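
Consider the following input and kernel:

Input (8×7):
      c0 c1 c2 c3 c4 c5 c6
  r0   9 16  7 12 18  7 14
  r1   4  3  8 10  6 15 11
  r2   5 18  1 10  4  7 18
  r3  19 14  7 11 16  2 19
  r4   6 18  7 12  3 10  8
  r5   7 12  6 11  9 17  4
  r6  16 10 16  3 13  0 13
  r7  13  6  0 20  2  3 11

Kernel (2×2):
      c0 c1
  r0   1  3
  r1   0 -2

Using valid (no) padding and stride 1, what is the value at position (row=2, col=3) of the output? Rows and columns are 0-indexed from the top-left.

The receptive field on the input at this output position is [10 4 / 11 16]. Elementwise product with the kernel and sum: 10·1 + 4·3 + 16·-2.

-10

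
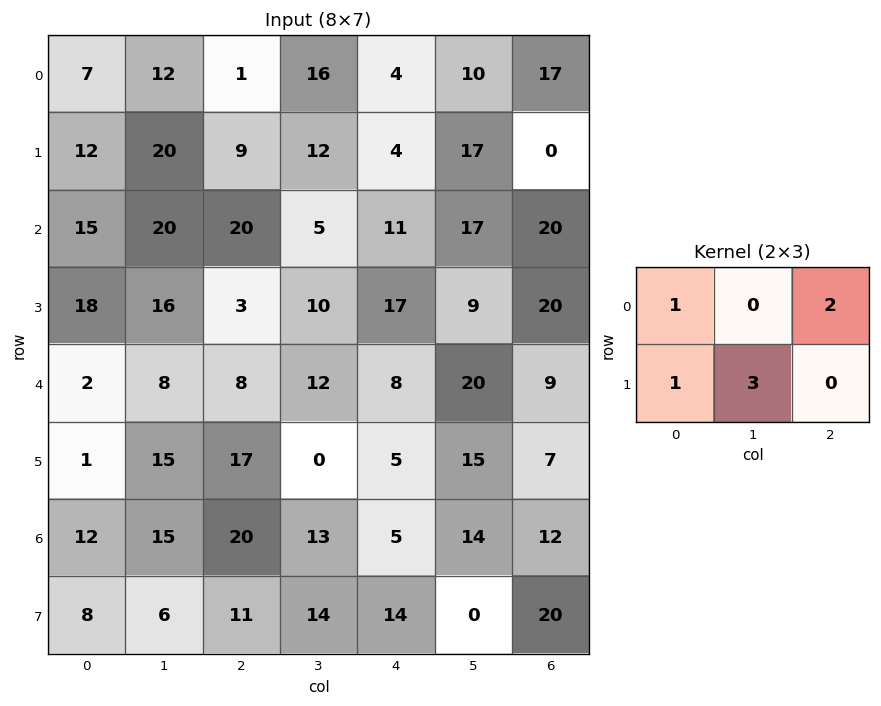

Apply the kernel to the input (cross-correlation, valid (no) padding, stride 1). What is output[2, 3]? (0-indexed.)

100

The receptive field on the input at this output position is [5 11 17 / 10 17 9]. Elementwise product with the kernel and sum: 5·1 + 17·2 + 10·1 + 17·3.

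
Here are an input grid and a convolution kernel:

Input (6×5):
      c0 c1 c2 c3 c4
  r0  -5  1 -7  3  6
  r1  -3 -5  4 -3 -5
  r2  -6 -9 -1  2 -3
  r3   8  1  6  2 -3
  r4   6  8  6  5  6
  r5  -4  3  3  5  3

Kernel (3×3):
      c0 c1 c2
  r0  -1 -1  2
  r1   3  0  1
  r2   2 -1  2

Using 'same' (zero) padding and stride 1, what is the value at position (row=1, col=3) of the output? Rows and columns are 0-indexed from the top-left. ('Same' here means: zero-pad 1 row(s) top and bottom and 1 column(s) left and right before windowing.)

The receptive field on the zero-padded input at this output position is [-7 3 6 / 4 -3 -5 / -1 2 -3]. Elementwise product with the kernel and sum: -7·-1 + 3·-1 + 6·2 + 4·3 + -5·1 + -1·2 + 2·-1 + -3·2.

13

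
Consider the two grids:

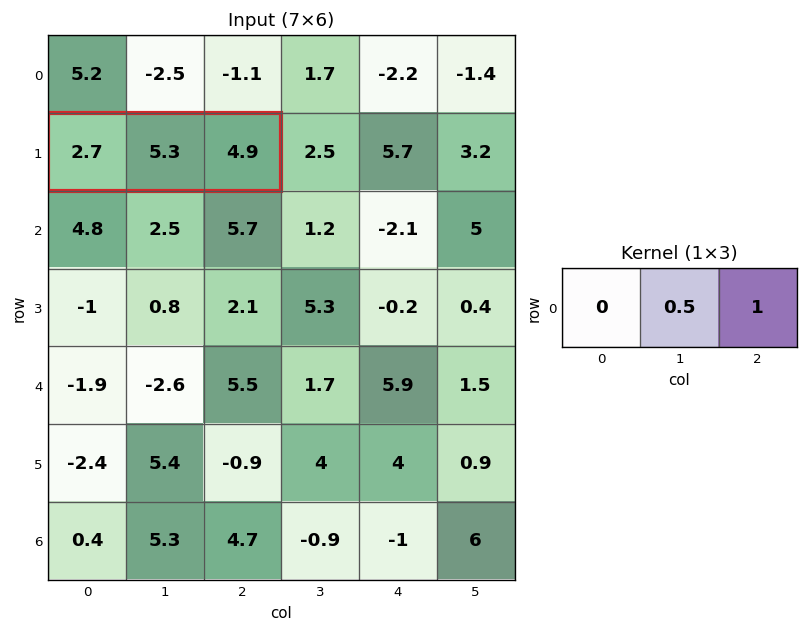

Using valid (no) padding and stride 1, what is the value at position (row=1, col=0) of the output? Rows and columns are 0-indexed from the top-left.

7.55

The receptive field on the input at this output position is [2.7 5.3 4.9]. Elementwise product with the kernel and sum: 5.3·0.5 + 4.9·1.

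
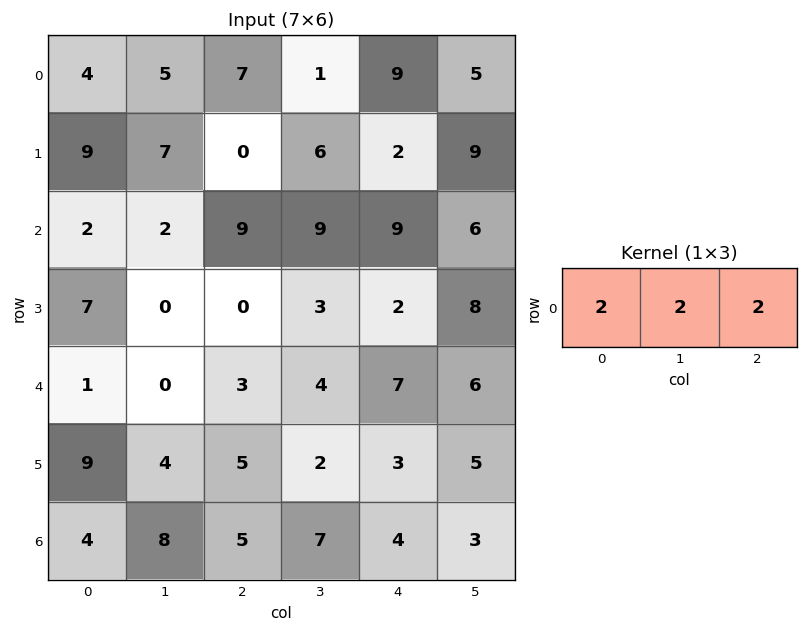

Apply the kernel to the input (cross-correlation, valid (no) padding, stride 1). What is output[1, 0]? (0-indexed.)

32

The receptive field on the input at this output position is [9 7 0]. Elementwise product with the kernel and sum: 9·2 + 7·2 + 0·2.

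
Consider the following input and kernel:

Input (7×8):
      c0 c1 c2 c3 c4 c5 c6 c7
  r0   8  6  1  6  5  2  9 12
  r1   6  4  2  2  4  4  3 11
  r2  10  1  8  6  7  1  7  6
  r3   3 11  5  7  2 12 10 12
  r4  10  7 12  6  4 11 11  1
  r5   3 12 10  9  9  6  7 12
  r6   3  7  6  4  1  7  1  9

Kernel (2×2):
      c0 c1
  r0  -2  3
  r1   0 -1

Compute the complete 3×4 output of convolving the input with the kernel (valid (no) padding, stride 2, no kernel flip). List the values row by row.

-2 14 -8 7
-28 -5 -23 -8
-11 -15 19 -31

Output[0,0]: The receptive field on the input at this output position is [8 6 / 6 4]. Elementwise product with the kernel and sum: 8·-2 + 6·3 + 4·-1.
Output[0,1]: The receptive field on the input at this output position is [1 6 / 2 2]. Elementwise product with the kernel and sum: 1·-2 + 6·3 + 2·-1.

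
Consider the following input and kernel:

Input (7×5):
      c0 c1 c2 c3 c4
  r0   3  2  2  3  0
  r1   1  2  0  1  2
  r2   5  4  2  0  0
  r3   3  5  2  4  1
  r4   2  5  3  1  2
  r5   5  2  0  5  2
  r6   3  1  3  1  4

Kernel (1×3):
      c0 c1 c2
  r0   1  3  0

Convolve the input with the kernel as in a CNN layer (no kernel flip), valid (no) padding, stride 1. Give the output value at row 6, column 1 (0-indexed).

The receptive field on the input at this output position is [1 3 1]. Elementwise product with the kernel and sum: 1·1 + 3·3.

10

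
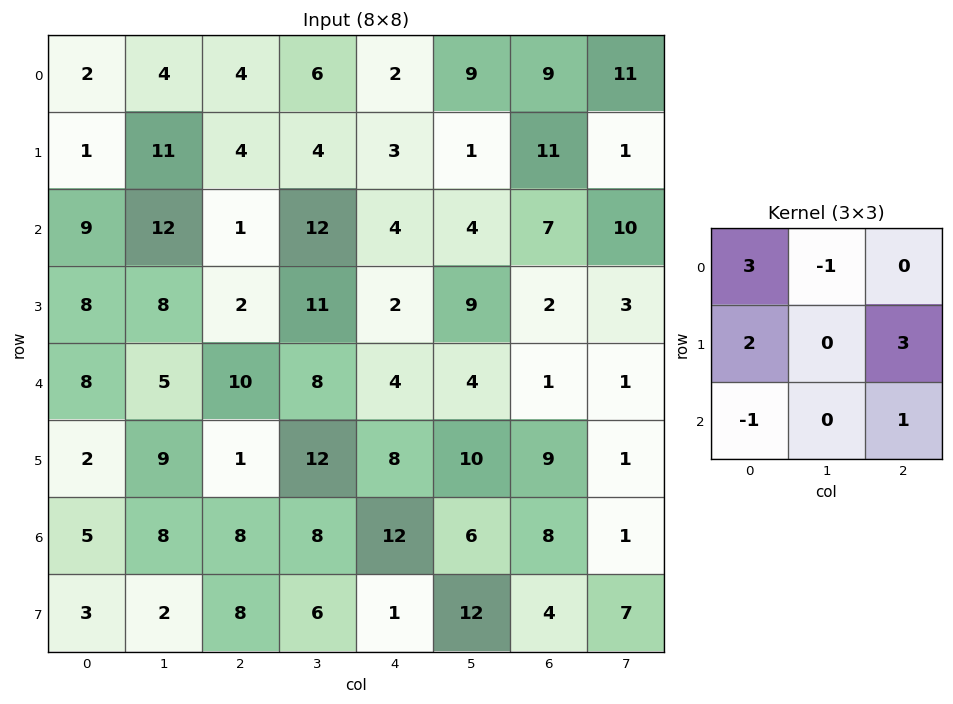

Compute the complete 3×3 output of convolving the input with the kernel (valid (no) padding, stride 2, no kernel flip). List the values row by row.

8 26 39
39 -5 15
29 52 47

Output[0,0]: The receptive field on the input at this output position is [2 4 4 / 1 11 4 / 9 12 1]. Elementwise product with the kernel and sum: 2·3 + 4·-1 + 1·2 + 4·3 + 9·-1 + 1·1.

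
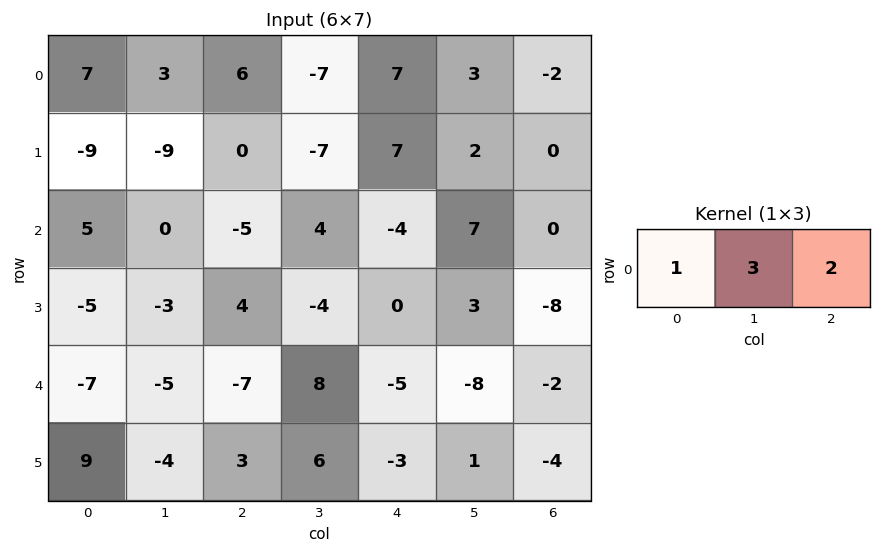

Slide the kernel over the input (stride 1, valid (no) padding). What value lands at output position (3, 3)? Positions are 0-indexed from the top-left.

The receptive field on the input at this output position is [-4 0 3]. Elementwise product with the kernel and sum: -4·1 + 0·3 + 3·2.

2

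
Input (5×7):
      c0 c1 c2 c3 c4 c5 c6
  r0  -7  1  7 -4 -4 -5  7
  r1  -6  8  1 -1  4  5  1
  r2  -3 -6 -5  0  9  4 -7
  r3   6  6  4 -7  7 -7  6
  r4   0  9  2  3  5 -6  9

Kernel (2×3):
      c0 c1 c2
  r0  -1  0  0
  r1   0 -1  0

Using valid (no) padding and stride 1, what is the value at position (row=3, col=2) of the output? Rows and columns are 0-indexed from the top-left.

The receptive field on the input at this output position is [4 -7 7 / 2 3 5]. Elementwise product with the kernel and sum: 4·-1 + 3·-1.

-7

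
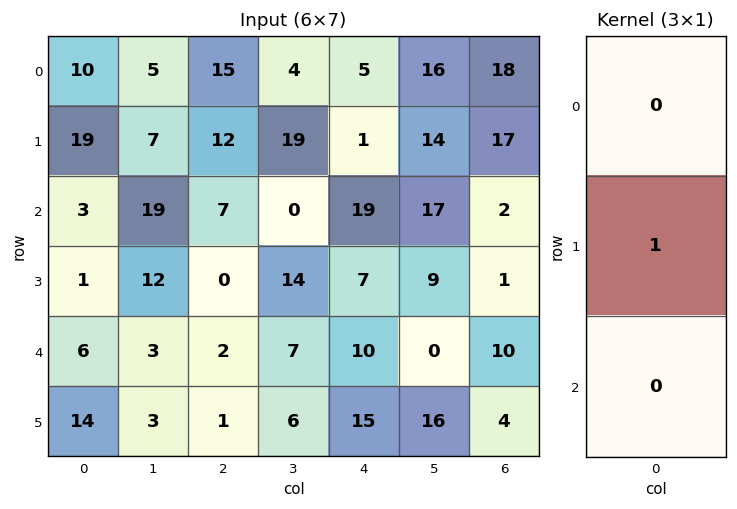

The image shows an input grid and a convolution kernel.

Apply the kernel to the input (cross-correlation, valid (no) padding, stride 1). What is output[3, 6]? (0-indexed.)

10

The receptive field on the input at this output position is [1 / 10 / 4]. Elementwise product with the kernel and sum: 10·1.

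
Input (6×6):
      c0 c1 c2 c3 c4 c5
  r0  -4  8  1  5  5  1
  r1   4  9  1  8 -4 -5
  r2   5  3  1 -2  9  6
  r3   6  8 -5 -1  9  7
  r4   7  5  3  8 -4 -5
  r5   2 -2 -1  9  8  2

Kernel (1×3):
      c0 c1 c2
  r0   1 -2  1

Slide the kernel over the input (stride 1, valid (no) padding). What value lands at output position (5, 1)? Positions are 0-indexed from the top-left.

The receptive field on the input at this output position is [-2 -1 9]. Elementwise product with the kernel and sum: -2·1 + -1·-2 + 9·1.

9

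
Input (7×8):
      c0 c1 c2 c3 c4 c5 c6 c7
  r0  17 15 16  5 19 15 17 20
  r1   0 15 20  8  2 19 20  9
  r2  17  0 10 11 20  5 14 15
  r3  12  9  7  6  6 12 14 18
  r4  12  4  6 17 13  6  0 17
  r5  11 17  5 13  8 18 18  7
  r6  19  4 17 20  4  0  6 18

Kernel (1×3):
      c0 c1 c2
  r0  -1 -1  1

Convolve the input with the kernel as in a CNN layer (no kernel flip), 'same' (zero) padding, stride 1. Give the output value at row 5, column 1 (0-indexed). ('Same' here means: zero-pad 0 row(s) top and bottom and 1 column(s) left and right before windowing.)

The receptive field on the zero-padded input at this output position is [11 17 5]. Elementwise product with the kernel and sum: 11·-1 + 17·-1 + 5·1.

-23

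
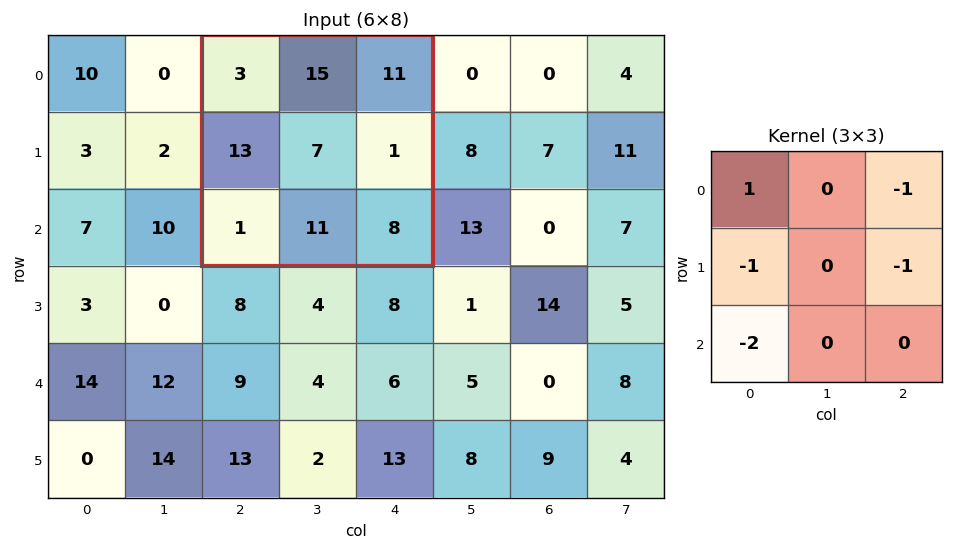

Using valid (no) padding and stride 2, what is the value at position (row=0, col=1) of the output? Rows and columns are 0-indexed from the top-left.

The receptive field on the input at this output position is [3 15 11 / 13 7 1 / 1 11 8]. Elementwise product with the kernel and sum: 3·1 + 11·-1 + 13·-1 + 1·-1 + 1·-2.

-24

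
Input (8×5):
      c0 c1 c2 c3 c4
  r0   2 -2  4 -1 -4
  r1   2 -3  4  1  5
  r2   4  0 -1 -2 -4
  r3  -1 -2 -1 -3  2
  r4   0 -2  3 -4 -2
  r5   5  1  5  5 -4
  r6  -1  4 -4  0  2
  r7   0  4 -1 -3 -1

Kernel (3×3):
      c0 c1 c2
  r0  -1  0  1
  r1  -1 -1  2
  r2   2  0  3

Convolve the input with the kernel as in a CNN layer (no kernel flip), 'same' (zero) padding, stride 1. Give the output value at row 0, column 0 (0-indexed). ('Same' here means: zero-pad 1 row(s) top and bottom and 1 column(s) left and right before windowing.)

-15

The receptive field on the zero-padded input at this output position is [0 0 0 / 0 2 -2 / 0 2 -3]. Elementwise product with the kernel and sum: 0·-1 + 0·1 + 0·-1 + 2·-1 + -2·2 + 0·2 + -3·3.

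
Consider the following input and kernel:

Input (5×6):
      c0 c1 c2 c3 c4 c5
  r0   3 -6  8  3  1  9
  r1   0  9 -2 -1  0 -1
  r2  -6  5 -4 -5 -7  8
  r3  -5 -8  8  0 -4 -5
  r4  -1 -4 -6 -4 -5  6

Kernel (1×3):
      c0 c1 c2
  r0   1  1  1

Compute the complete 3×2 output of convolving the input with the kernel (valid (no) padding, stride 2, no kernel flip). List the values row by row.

5 12
-5 -16
-11 -15

Output[0,0]: The receptive field on the input at this output position is [3 -6 8]. Elementwise product with the kernel and sum: 3·1 + -6·1 + 8·1.
Output[0,1]: The receptive field on the input at this output position is [8 3 1]. Elementwise product with the kernel and sum: 8·1 + 3·1 + 1·1.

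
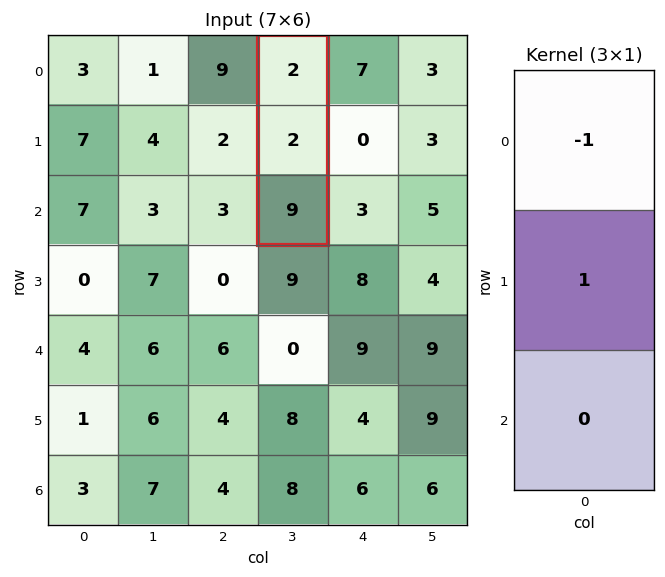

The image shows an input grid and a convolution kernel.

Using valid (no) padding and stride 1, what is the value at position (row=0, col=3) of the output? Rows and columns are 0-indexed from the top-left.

0

The receptive field on the input at this output position is [2 / 2 / 9]. Elementwise product with the kernel and sum: 2·-1 + 2·1.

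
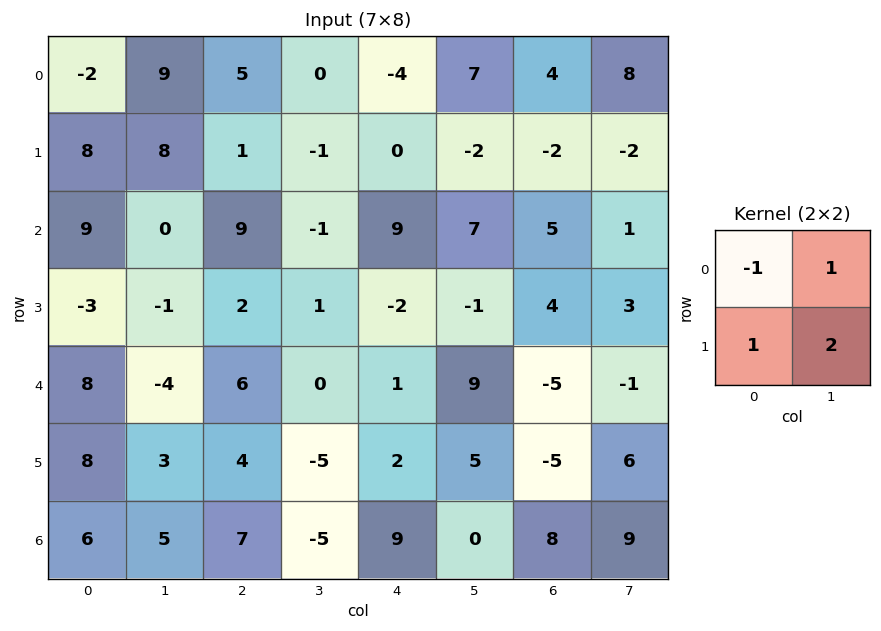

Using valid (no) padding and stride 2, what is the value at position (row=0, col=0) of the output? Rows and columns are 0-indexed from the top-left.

The receptive field on the input at this output position is [-2 9 / 8 8]. Elementwise product with the kernel and sum: -2·-1 + 9·1 + 8·1 + 8·2.

35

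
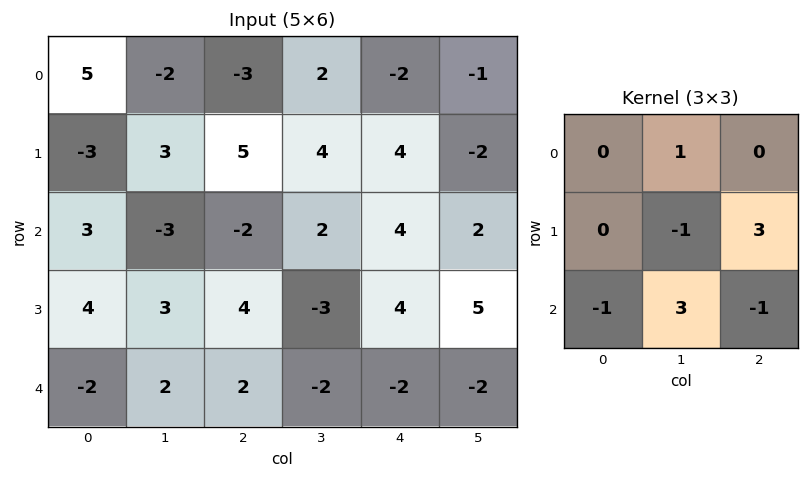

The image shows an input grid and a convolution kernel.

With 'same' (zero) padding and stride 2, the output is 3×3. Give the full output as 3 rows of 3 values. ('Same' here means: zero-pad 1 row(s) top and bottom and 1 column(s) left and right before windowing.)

Output[0,0]: The receptive field on the zero-padded input at this output position is [0 0 0 / 0 5 -2 / 0 -3 3]. Elementwise product with the kernel and sum: 0·1 + 5·-1 + -2·3 + 0·-1 + -3·3 + 3·-1.

-23 17 9
-6 25 16
12 -4 0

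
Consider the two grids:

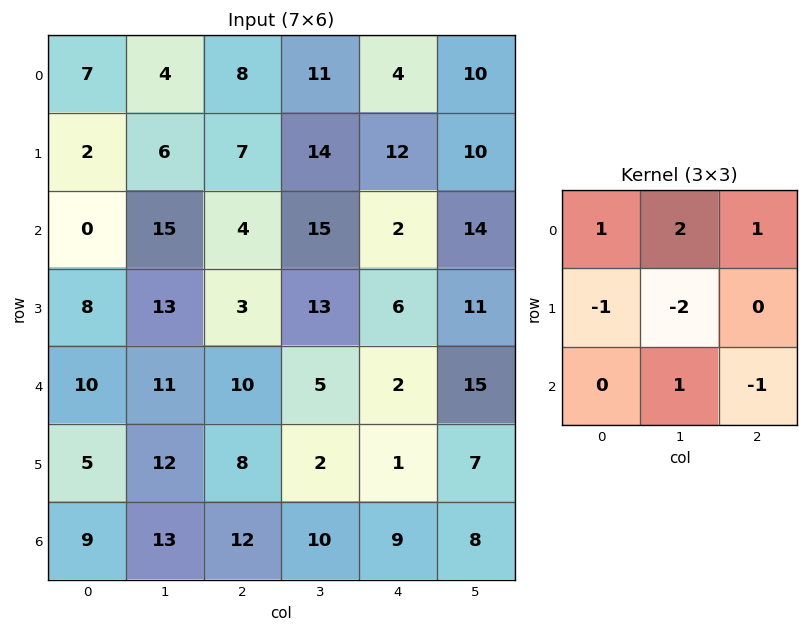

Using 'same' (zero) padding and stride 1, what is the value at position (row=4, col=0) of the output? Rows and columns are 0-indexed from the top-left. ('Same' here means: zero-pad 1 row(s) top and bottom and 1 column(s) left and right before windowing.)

The receptive field on the zero-padded input at this output position is [0 8 13 / 0 10 11 / 0 5 12]. Elementwise product with the kernel and sum: 0·1 + 8·2 + 13·1 + 0·-1 + 10·-2 + 5·1 + 12·-1.

2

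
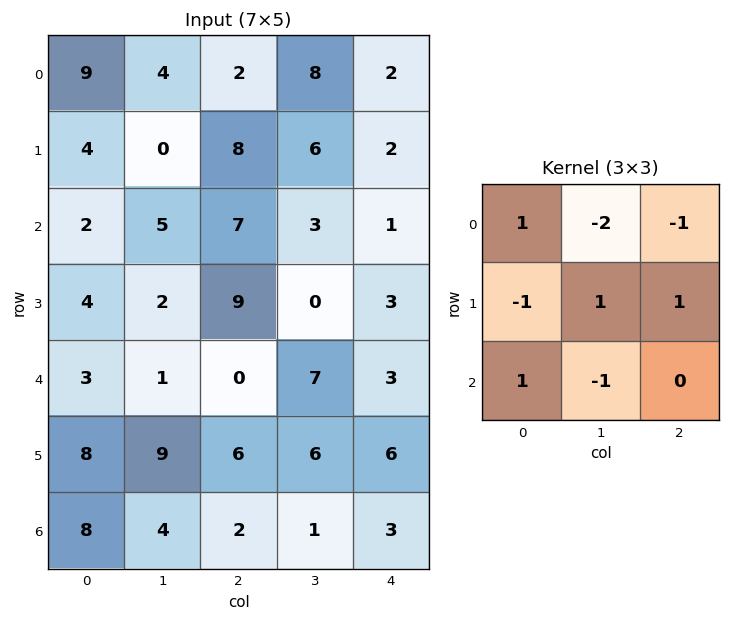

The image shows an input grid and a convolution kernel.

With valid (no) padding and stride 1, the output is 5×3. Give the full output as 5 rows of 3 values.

Output[0,0]: The receptive field on the input at this output position is [9 4 2 / 4 0 8 / 2 5 7]. Elementwise product with the kernel and sum: 9·1 + 4·-2 + 2·-1 + 4·-1 + 0·1 + 8·1 + 2·1 + 5·-1.
Output[0,1]: The receptive field on the input at this output position is [4 2 8 / 0 8 6 / 5 7 3]. Elementwise product with the kernel and sum: 4·1 + 2·-2 + 8·-1 + 0·-1 + 8·1 + 6·1 + 5·1 + 7·-1.

0 4 -12
8 -24 0
-6 -4 -13
-12 -7 16
12 -1 -10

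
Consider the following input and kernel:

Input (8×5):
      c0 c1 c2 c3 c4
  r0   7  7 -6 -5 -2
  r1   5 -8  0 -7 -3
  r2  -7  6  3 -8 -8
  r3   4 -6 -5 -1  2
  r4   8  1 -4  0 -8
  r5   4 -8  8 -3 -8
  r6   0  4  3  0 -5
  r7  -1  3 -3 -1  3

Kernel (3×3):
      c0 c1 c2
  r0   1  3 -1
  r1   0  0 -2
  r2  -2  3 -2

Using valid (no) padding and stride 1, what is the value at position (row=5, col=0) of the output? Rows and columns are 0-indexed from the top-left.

The receptive field on the input at this output position is [4 -8 8 / 0 4 3 / -1 3 -3]. Elementwise product with the kernel and sum: 4·1 + -8·3 + 8·-1 + 3·-2 + -1·-2 + 3·3 + -3·-2.

-17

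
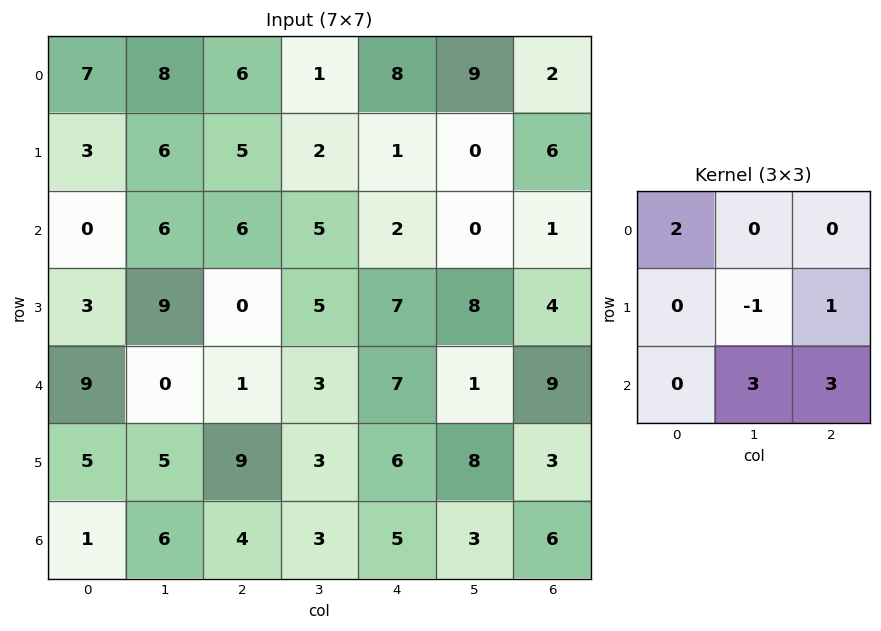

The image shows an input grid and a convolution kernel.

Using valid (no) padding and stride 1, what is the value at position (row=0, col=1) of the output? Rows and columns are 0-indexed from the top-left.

46

The receptive field on the input at this output position is [8 6 1 / 6 5 2 / 6 6 5]. Elementwise product with the kernel and sum: 8·2 + 5·-1 + 2·1 + 6·3 + 5·3.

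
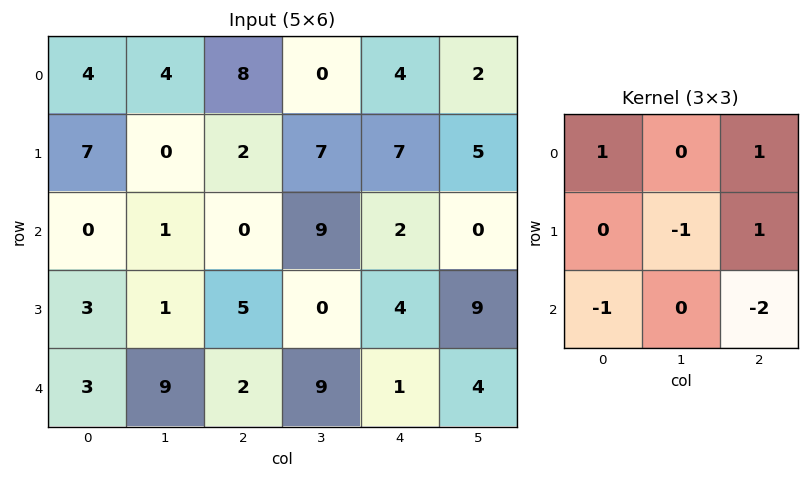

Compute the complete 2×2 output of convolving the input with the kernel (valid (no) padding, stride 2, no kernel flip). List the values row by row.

14 8
-3 2

Output[0,0]: The receptive field on the input at this output position is [4 4 8 / 7 0 2 / 0 1 0]. Elementwise product with the kernel and sum: 4·1 + 8·1 + 0·-1 + 2·1 + 0·-1 + 0·-2.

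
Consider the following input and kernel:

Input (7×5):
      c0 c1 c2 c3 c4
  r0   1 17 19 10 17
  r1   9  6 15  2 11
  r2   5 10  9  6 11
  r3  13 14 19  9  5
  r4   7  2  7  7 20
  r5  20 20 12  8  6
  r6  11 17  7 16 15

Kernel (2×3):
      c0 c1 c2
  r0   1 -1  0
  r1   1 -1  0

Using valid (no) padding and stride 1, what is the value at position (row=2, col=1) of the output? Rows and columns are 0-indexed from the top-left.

The receptive field on the input at this output position is [10 9 6 / 14 19 9]. Elementwise product with the kernel and sum: 10·1 + 9·-1 + 14·1 + 19·-1.

-4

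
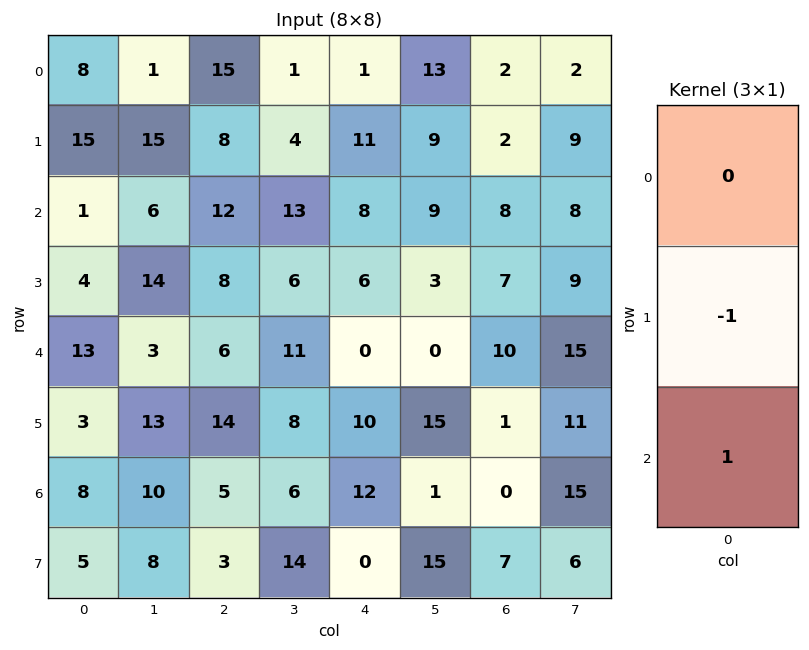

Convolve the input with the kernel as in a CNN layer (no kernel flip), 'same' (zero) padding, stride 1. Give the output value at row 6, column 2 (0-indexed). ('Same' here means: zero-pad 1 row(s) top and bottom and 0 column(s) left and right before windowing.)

The receptive field on the zero-padded input at this output position is [14 / 5 / 3]. Elementwise product with the kernel and sum: 5·-1 + 3·1.

-2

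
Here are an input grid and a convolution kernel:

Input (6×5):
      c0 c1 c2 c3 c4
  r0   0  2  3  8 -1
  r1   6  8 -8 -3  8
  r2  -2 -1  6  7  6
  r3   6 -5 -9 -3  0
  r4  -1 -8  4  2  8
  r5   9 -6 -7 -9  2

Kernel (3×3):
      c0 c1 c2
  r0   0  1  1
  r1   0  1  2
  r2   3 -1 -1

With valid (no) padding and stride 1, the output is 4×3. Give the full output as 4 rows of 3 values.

-14 -19 25
43 6 0
-17 -32 12
26 -6 1

Output[0,0]: The receptive field on the input at this output position is [0 2 3 / 6 8 -8 / -2 -1 6]. Elementwise product with the kernel and sum: 2·1 + 3·1 + 8·1 + -8·2 + -2·3 + -1·-1 + 6·-1.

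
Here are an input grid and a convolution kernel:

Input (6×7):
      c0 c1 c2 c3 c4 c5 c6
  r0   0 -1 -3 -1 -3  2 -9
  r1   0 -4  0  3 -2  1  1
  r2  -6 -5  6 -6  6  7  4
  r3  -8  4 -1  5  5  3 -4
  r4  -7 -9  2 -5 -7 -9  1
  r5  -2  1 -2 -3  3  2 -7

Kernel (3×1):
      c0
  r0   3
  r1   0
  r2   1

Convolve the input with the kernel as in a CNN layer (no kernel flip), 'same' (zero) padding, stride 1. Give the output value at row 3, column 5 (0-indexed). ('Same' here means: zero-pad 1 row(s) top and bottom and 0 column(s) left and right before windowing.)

12

The receptive field on the zero-padded input at this output position is [7 / 3 / -9]. Elementwise product with the kernel and sum: 7·3 + -9·1.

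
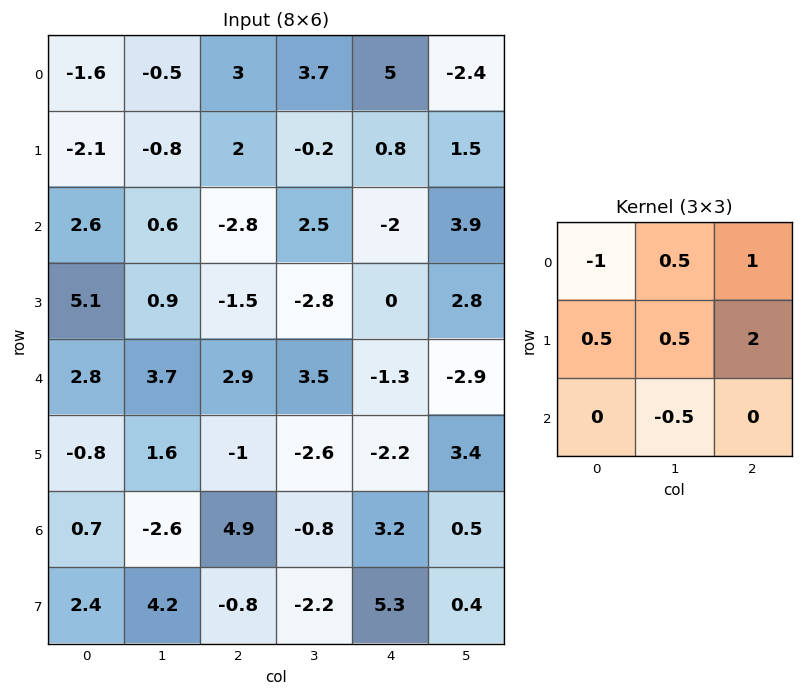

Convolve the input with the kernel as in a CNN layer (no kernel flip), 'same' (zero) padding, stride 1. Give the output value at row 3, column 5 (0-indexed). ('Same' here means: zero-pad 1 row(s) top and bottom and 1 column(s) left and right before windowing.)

6.8

The receptive field on the zero-padded input at this output position is [-2 3.9 0 / 0 2.8 0 / -1.3 -2.9 0]. Elementwise product with the kernel and sum: -2·-1 + 3.9·0.5 + 0·1 + 0·0.5 + 2.8·0.5 + 0·2 + -2.9·-0.5.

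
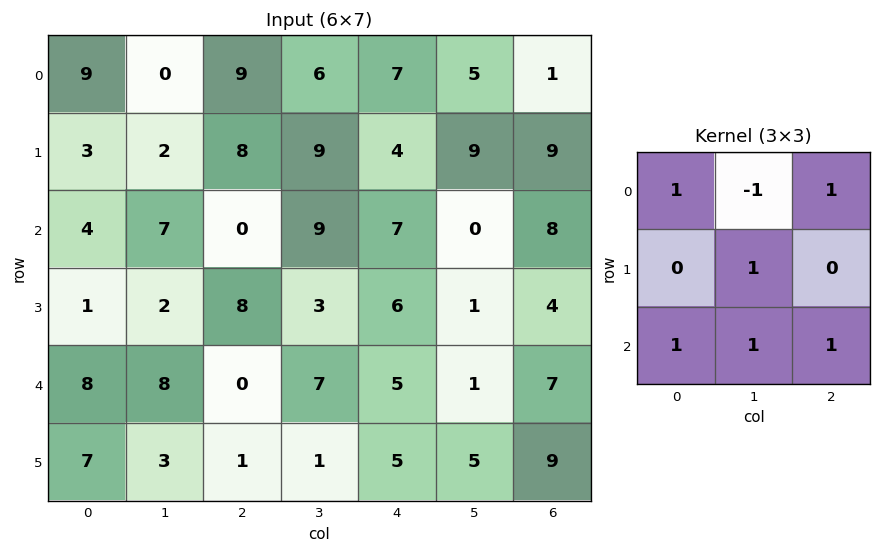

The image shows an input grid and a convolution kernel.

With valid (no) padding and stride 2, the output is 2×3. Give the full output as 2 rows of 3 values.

Output[0,0]: The receptive field on the input at this output position is [9 0 9 / 3 2 8 / 4 7 0]. Elementwise product with the kernel and sum: 9·1 + 0·-1 + 9·1 + 2·1 + 4·1 + 7·1 + 0·1.
Output[0,1]: The receptive field on the input at this output position is [9 6 7 / 8 9 4 / 0 9 7]. Elementwise product with the kernel and sum: 9·1 + 6·-1 + 7·1 + 9·1 + 0·1 + 9·1 + 7·1.

31 35 27
15 13 29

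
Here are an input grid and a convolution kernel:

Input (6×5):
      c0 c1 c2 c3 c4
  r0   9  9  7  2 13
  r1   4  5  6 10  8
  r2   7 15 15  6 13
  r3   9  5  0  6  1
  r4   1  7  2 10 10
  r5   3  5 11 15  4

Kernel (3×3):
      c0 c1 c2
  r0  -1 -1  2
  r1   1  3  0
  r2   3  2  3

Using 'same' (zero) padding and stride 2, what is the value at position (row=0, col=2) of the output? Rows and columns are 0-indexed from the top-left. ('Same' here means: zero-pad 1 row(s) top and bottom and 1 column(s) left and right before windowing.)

87

The receptive field on the zero-padded input at this output position is [0 0 0 / 2 13 0 / 10 8 0]. Elementwise product with the kernel and sum: 0·-1 + 0·-1 + 0·2 + 2·1 + 13·3 + 10·3 + 8·2 + 0·3.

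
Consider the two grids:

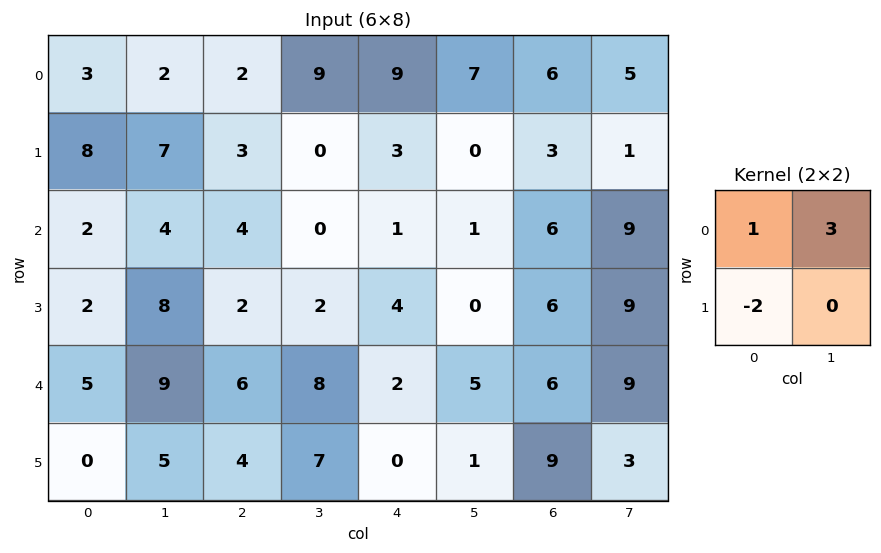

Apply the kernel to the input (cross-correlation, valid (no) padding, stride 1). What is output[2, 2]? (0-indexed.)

The receptive field on the input at this output position is [4 0 / 2 2]. Elementwise product with the kernel and sum: 4·1 + 0·3 + 2·-2.

0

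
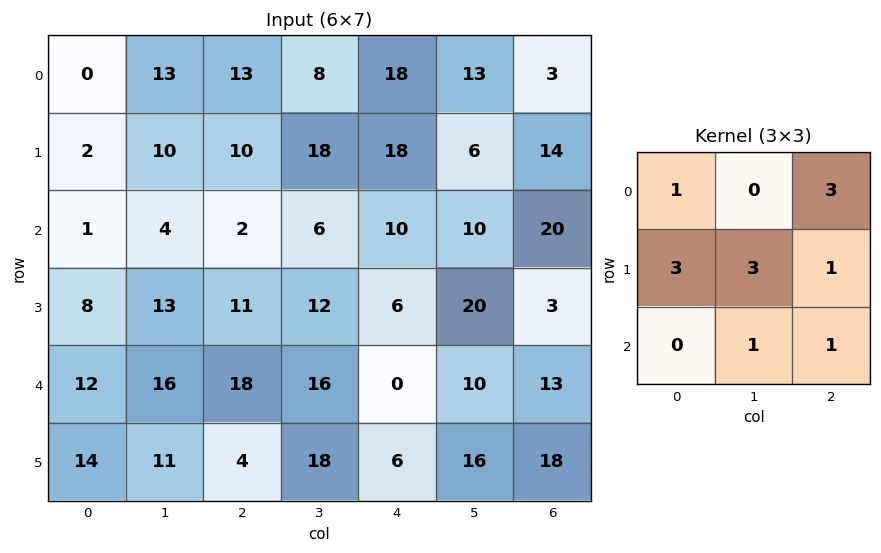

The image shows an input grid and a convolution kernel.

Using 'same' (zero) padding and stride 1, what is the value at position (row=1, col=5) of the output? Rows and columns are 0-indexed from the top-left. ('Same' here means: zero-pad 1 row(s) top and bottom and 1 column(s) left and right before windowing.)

143

The receptive field on the zero-padded input at this output position is [18 13 3 / 18 6 14 / 10 10 20]. Elementwise product with the kernel and sum: 18·1 + 3·3 + 18·3 + 6·3 + 14·1 + 10·1 + 20·1.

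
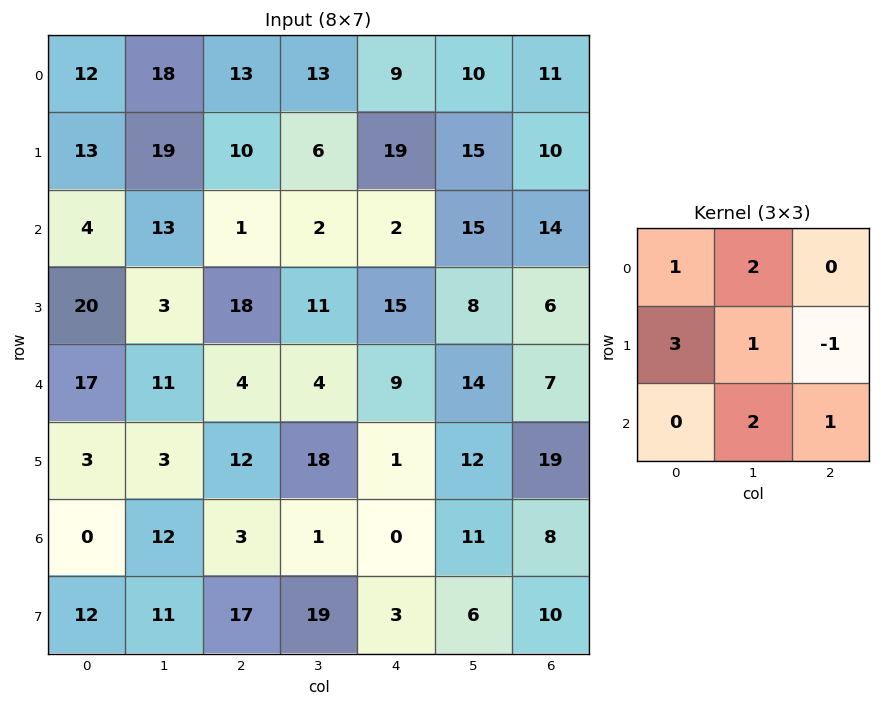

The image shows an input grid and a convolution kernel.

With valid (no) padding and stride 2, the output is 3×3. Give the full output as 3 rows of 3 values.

123 62 135
101 72 114
66 67 63

Output[0,0]: The receptive field on the input at this output position is [12 18 13 / 13 19 10 / 4 13 1]. Elementwise product with the kernel and sum: 12·1 + 18·2 + 13·3 + 19·1 + 10·-1 + 13·2 + 1·1.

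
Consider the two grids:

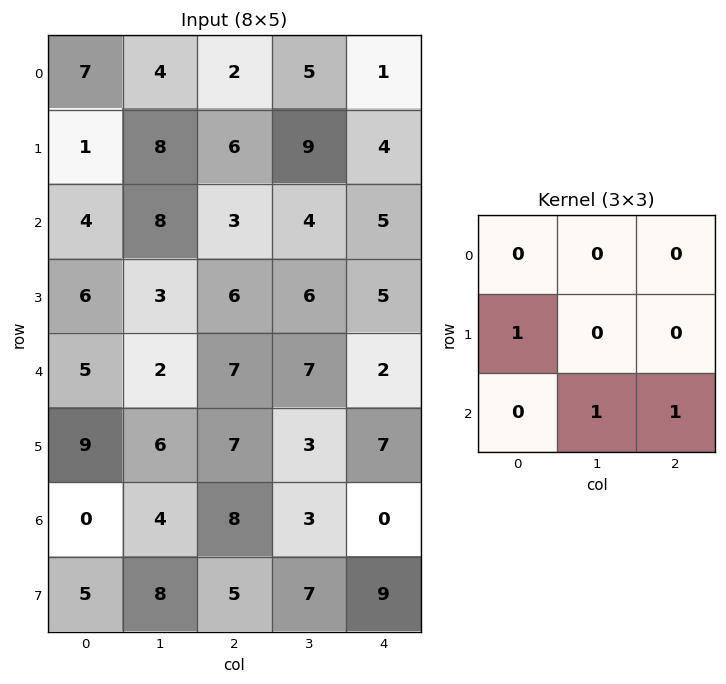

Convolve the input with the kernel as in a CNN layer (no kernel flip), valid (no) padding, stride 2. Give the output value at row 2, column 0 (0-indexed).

The receptive field on the input at this output position is [5 2 7 / 9 6 7 / 0 4 8]. Elementwise product with the kernel and sum: 9·1 + 4·1 + 8·1.

21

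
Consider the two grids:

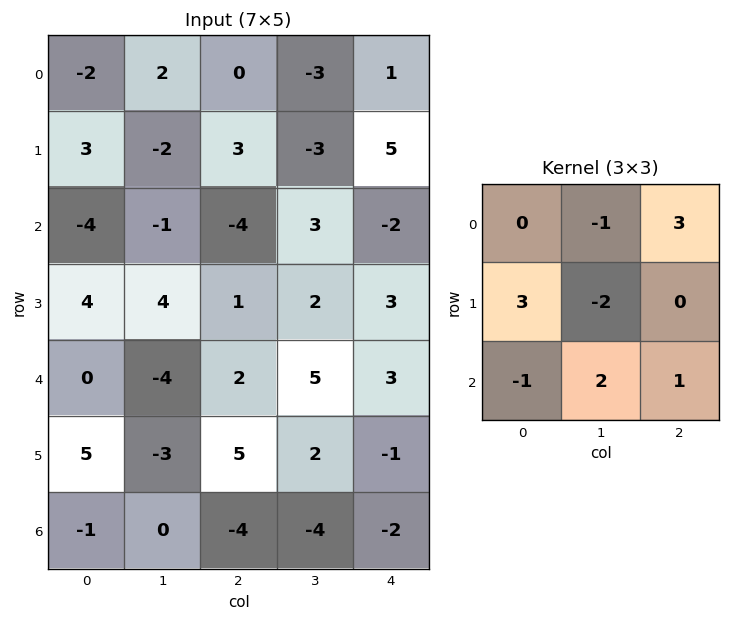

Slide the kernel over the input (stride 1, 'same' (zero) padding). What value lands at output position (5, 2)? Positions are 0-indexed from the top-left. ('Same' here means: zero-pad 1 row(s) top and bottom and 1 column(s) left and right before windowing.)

The receptive field on the zero-padded input at this output position is [-4 2 5 / -3 5 2 / 0 -4 -4]. Elementwise product with the kernel and sum: 2·-1 + 5·3 + -3·3 + 5·-2 + 0·-1 + -4·2 + -4·1.

-18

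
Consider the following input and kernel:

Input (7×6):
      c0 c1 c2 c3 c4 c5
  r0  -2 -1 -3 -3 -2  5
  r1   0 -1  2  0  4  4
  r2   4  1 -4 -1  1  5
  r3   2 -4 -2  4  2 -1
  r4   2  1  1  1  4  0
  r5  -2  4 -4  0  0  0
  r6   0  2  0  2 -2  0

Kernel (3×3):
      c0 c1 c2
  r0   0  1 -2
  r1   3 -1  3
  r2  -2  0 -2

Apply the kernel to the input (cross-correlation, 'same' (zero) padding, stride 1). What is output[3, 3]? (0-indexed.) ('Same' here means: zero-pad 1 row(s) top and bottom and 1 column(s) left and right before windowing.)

The receptive field on the zero-padded input at this output position is [-4 -1 1 / -2 4 2 / 1 1 4]. Elementwise product with the kernel and sum: -1·1 + 1·-2 + -2·3 + 4·-1 + 2·3 + 1·-2 + 4·-2.

-17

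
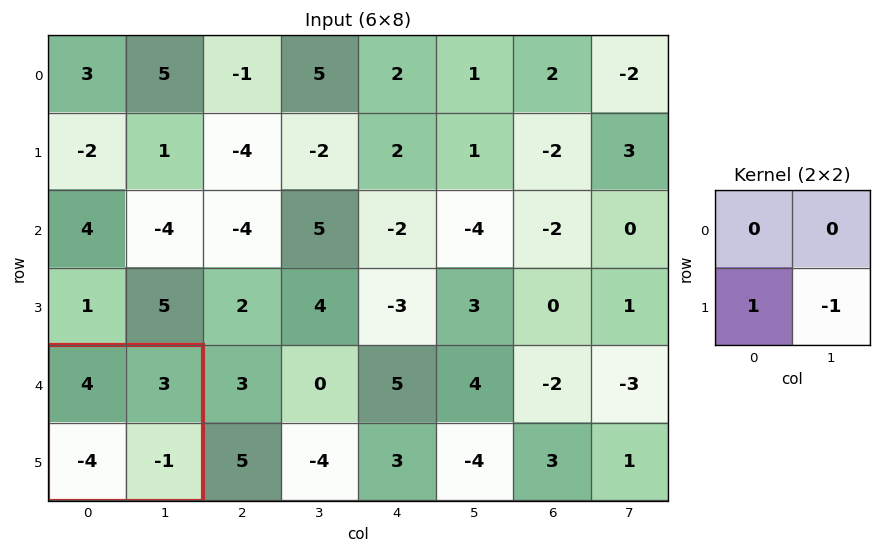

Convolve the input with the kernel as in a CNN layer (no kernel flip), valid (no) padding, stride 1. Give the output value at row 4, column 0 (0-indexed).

-3

The receptive field on the input at this output position is [4 3 / -4 -1]. Elementwise product with the kernel and sum: -4·1 + -1·-1.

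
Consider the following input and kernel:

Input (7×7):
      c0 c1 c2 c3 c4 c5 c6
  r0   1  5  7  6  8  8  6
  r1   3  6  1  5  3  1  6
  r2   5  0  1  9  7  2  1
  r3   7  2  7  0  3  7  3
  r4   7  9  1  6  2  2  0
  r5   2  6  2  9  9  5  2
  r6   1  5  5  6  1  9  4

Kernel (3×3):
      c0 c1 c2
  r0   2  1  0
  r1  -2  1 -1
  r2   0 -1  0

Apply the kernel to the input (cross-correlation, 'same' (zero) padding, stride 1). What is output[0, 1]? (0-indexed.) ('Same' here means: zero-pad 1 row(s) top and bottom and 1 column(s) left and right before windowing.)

The receptive field on the zero-padded input at this output position is [0 0 0 / 1 5 7 / 3 6 1]. Elementwise product with the kernel and sum: 0·2 + 0·1 + 1·-2 + 5·1 + 7·-1 + 6·-1.

-10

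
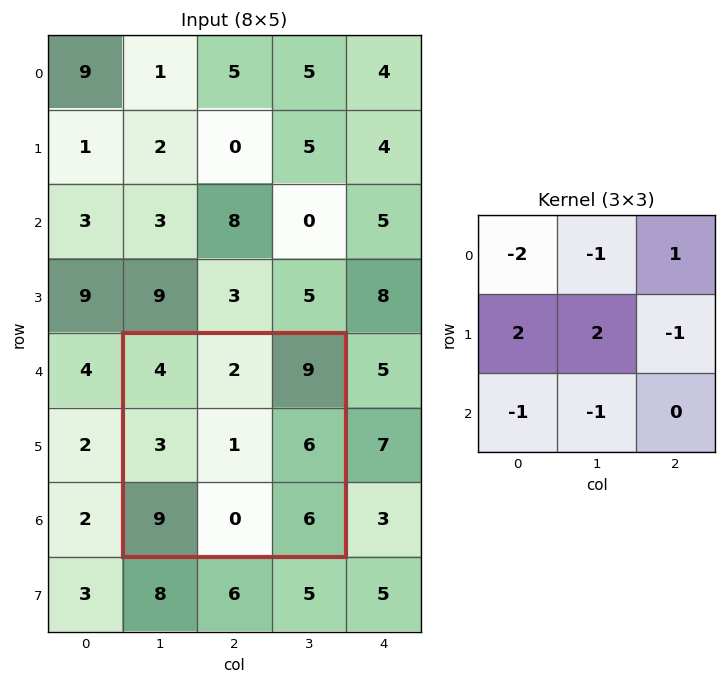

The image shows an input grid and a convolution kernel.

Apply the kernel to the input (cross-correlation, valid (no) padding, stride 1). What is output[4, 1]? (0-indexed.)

The receptive field on the input at this output position is [4 2 9 / 3 1 6 / 9 0 6]. Elementwise product with the kernel and sum: 4·-2 + 2·-1 + 9·1 + 3·2 + 1·2 + 6·-1 + 9·-1 + 0·-1.

-8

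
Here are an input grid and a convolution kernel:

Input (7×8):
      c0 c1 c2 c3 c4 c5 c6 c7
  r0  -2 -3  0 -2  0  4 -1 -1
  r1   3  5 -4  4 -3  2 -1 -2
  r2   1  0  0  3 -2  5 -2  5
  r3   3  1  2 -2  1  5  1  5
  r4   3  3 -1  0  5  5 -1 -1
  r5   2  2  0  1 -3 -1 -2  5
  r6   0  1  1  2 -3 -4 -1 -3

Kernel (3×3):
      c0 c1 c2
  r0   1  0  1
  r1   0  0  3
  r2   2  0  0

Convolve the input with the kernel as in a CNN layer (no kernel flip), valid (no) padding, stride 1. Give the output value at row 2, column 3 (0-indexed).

23

The receptive field on the input at this output position is [3 -2 5 / -2 1 5 / 0 5 5]. Elementwise product with the kernel and sum: 3·1 + 5·1 + 5·3 + 0·2.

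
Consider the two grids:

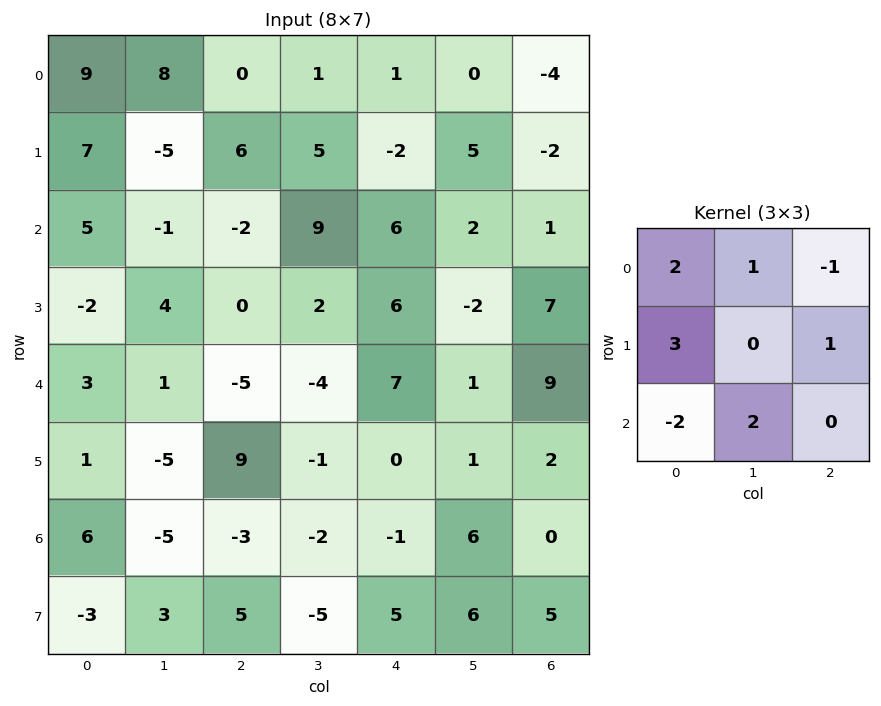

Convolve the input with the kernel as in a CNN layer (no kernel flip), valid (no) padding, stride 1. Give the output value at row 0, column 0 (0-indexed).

The receptive field on the input at this output position is [9 8 0 / 7 -5 6 / 5 -1 -2]. Elementwise product with the kernel and sum: 9·2 + 8·1 + 0·-1 + 7·3 + 6·1 + 5·-2 + -1·2.

41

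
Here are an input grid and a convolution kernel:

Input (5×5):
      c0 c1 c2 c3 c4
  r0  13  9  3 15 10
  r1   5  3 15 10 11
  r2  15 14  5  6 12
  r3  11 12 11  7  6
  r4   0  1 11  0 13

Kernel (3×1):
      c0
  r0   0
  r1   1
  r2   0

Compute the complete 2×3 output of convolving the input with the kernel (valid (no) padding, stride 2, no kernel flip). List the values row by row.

Output[0,0]: The receptive field on the input at this output position is [13 / 5 / 15]. Elementwise product with the kernel and sum: 5·1.

5 15 11
11 11 6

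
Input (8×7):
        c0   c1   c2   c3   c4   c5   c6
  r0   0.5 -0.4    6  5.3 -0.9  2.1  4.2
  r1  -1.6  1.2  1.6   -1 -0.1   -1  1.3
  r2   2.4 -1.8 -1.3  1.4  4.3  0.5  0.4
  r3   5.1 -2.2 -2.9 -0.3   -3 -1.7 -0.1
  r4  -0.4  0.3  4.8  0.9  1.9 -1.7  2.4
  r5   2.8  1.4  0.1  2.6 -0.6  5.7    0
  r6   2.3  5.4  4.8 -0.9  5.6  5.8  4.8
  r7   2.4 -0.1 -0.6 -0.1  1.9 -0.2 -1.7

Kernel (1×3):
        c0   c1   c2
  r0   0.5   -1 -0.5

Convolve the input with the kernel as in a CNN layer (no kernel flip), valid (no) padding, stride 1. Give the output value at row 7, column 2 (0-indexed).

The receptive field on the input at this output position is [-0.6 -0.1 1.9]. Elementwise product with the kernel and sum: -0.6·0.5 + -0.1·-1 + 1.9·-0.5.

-1.15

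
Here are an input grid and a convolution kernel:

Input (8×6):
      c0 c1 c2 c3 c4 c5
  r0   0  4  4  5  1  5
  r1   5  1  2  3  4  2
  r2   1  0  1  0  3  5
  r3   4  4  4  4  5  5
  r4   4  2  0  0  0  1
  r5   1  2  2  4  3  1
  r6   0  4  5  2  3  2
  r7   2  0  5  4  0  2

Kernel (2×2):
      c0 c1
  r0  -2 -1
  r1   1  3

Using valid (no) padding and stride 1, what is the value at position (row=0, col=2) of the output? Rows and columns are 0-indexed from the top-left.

The receptive field on the input at this output position is [4 5 / 2 3]. Elementwise product with the kernel and sum: 4·-2 + 5·-1 + 2·1 + 3·3.

-2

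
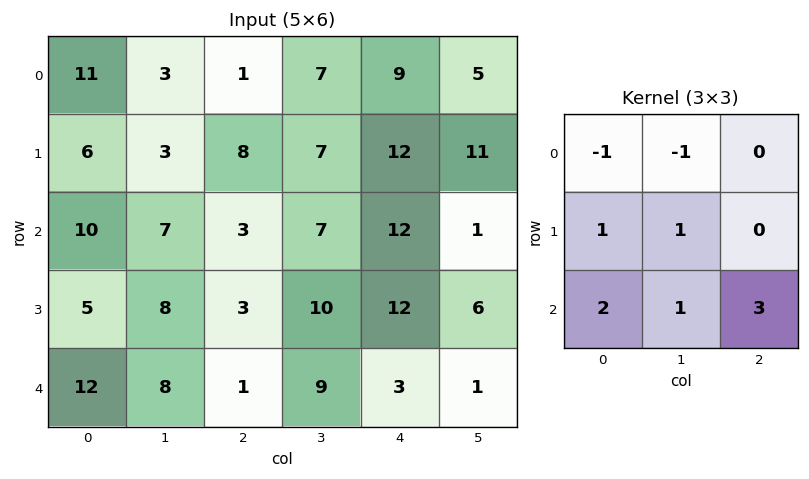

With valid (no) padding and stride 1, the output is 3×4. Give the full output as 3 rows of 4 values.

31 45 56 32
35 48 47 50
31 45 23 27

Output[0,0]: The receptive field on the input at this output position is [11 3 1 / 6 3 8 / 10 7 3]. Elementwise product with the kernel and sum: 11·-1 + 3·-1 + 6·1 + 3·1 + 10·2 + 7·1 + 3·3.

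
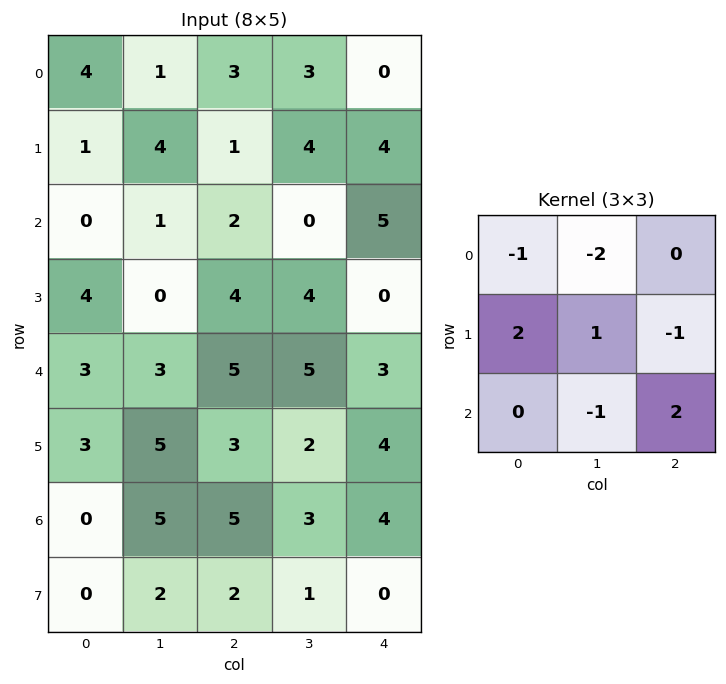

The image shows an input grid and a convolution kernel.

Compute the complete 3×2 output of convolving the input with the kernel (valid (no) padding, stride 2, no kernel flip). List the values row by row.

Output[0,0]: The receptive field on the input at this output position is [4 1 3 / 1 4 1 / 0 1 2]. Elementwise product with the kernel and sum: 4·-1 + 1·-2 + 1·2 + 4·1 + 1·-1 + 1·-1 + 2·2.
Output[0,1]: The receptive field on the input at this output position is [3 3 0 / 1 4 4 / 2 0 5]. Elementwise product with the kernel and sum: 3·-1 + 3·-2 + 1·2 + 4·1 + 4·-1 + 0·-1 + 5·2.

2 3
9 11
4 -6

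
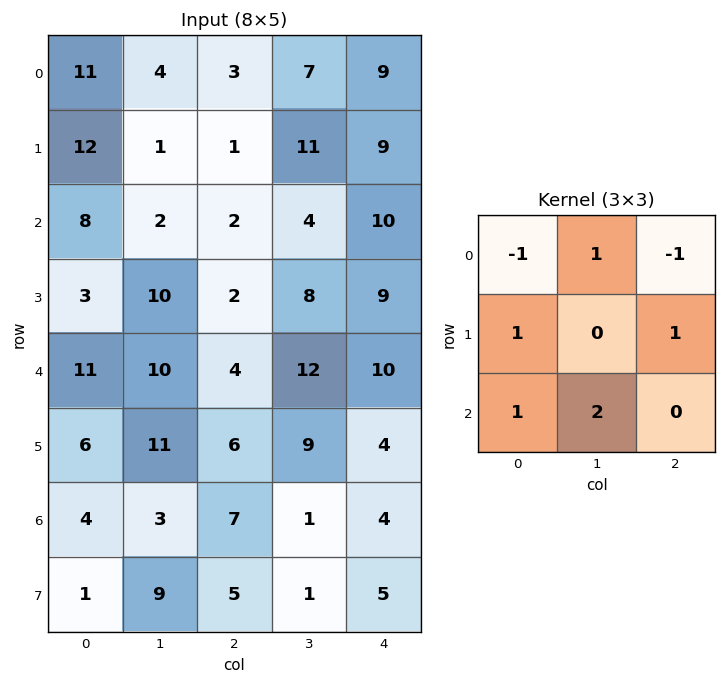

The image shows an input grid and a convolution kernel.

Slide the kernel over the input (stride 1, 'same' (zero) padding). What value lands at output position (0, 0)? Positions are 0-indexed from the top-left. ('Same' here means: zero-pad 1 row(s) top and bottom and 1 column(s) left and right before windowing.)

The receptive field on the zero-padded input at this output position is [0 0 0 / 0 11 4 / 0 12 1]. Elementwise product with the kernel and sum: 0·-1 + 0·1 + 0·-1 + 0·1 + 4·1 + 0·1 + 12·2.

28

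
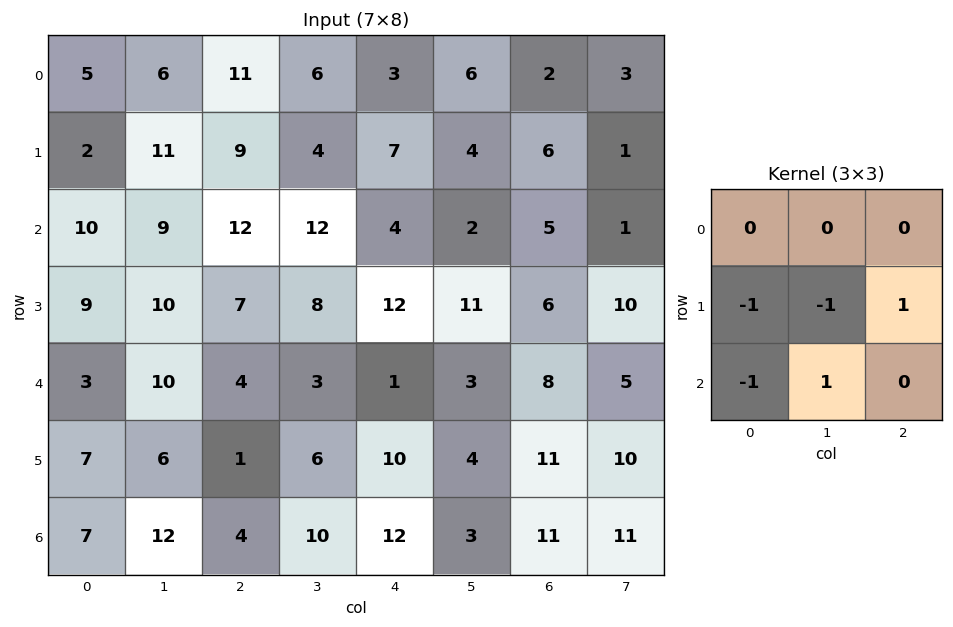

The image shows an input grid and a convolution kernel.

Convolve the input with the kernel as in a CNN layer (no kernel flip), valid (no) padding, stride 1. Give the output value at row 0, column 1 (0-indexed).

The receptive field on the input at this output position is [6 11 6 / 11 9 4 / 9 12 12]. Elementwise product with the kernel and sum: 11·-1 + 9·-1 + 4·1 + 9·-1 + 12·1.

-13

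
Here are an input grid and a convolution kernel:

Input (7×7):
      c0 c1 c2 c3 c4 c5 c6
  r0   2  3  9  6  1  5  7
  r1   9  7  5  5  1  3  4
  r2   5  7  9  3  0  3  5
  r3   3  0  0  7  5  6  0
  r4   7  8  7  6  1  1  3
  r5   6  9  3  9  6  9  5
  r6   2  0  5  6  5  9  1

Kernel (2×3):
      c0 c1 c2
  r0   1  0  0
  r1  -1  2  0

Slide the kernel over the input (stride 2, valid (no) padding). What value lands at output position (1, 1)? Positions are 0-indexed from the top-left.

The receptive field on the input at this output position is [9 3 0 / 0 7 5]. Elementwise product with the kernel and sum: 9·1 + 0·-1 + 7·2.

23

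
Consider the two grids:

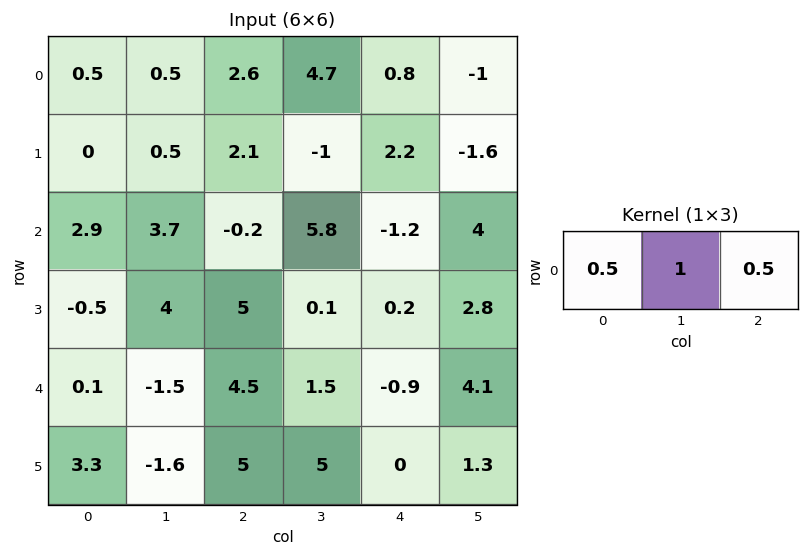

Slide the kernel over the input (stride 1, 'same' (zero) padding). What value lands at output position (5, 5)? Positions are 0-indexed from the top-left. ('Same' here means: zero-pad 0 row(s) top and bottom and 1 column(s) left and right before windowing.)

The receptive field on the zero-padded input at this output position is [0 1.3 0]. Elementwise product with the kernel and sum: 0·0.5 + 1.3·1 + 0·0.5.

1.3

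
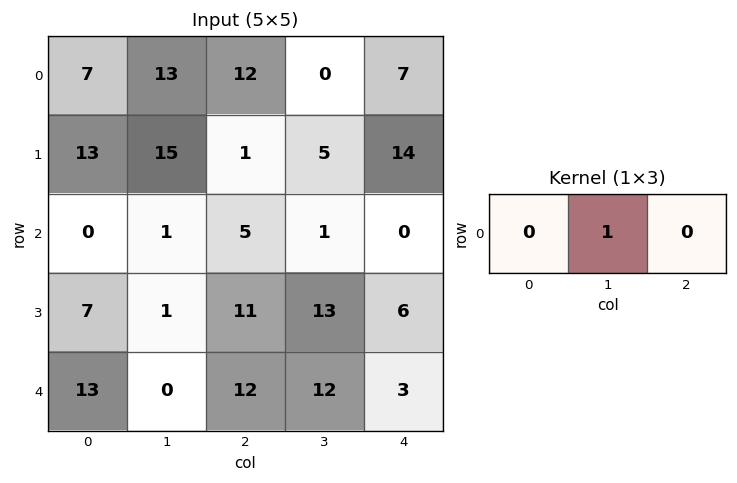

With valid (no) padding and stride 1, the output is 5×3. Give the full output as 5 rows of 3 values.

Output[0,0]: The receptive field on the input at this output position is [7 13 12]. Elementwise product with the kernel and sum: 13·1.

13 12 0
15 1 5
1 5 1
1 11 13
0 12 12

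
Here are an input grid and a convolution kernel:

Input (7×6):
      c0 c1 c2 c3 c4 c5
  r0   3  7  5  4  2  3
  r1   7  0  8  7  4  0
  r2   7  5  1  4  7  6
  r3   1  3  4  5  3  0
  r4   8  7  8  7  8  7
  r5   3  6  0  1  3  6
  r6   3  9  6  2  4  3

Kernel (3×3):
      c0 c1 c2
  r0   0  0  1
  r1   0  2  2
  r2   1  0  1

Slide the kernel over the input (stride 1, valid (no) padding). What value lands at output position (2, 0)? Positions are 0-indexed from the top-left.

The receptive field on the input at this output position is [7 5 1 / 1 3 4 / 8 7 8]. Elementwise product with the kernel and sum: 1·1 + 3·2 + 4·2 + 8·1 + 8·1.

31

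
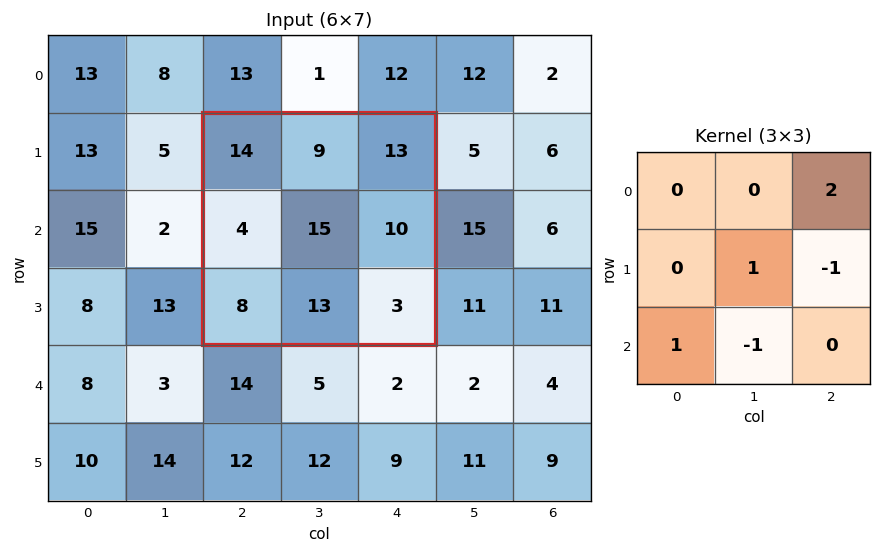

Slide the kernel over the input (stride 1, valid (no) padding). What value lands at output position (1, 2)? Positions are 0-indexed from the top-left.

26

The receptive field on the input at this output position is [14 9 13 / 4 15 10 / 8 13 3]. Elementwise product with the kernel and sum: 13·2 + 15·1 + 10·-1 + 8·1 + 13·-1.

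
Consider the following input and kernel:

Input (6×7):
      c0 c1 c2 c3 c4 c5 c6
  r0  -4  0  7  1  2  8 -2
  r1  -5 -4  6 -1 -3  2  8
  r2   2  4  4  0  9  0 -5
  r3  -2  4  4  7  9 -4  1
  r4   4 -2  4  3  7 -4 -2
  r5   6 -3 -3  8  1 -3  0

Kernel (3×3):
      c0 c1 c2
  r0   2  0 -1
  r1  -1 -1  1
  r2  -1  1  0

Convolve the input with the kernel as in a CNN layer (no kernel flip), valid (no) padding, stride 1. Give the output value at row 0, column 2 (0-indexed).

0

The receptive field on the input at this output position is [7 1 2 / 6 -1 -3 / 4 0 9]. Elementwise product with the kernel and sum: 7·2 + 2·-1 + 6·-1 + -1·-1 + -3·1 + 4·-1 + 0·1.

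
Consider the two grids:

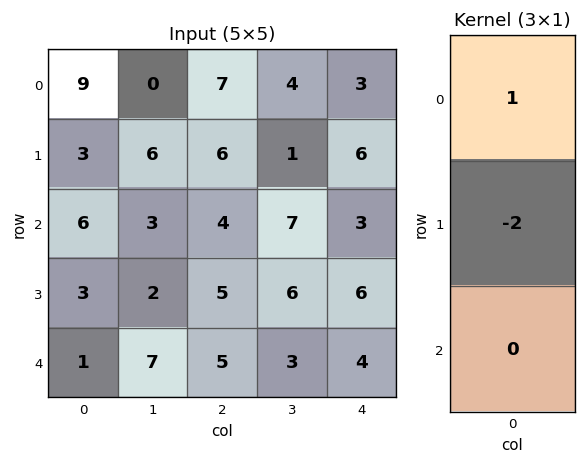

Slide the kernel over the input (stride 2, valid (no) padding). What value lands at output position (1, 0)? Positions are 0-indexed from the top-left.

The receptive field on the input at this output position is [6 / 3 / 1]. Elementwise product with the kernel and sum: 6·1 + 3·-2.

0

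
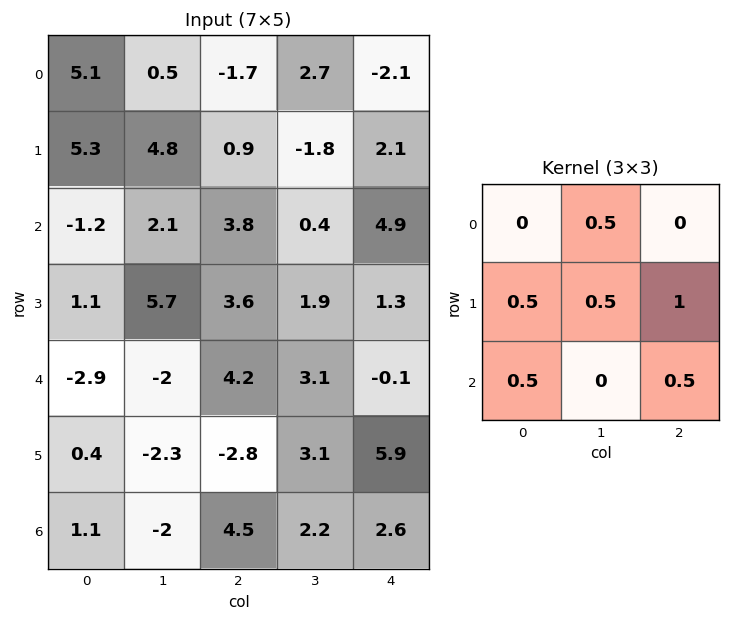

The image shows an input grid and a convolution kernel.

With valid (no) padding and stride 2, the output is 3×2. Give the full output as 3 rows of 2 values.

Output[0,0]: The receptive field on the input at this output position is [5.1 0.5 -1.7 / 5.3 4.8 0.9 / -1.2 2.1 3.8]. Elementwise product with the kernel and sum: 0.5·0.5 + 5.3·0.5 + 4.8·0.5 + 0.9·1 + -1.2·0.5 + 3.8·0.5.
Output[0,1]: The receptive field on the input at this output position is [-1.7 2.7 -2.1 / 0.9 -1.8 2.1 / 3.8 0.4 4.9]. Elementwise product with the kernel and sum: 2.7·0.5 + 0.9·0.5 + -1.8·0.5 + 2.1·1 + 3.8·0.5 + 4.9·0.5.

7.5 7.35
8.7 6.3
-1.95 11.15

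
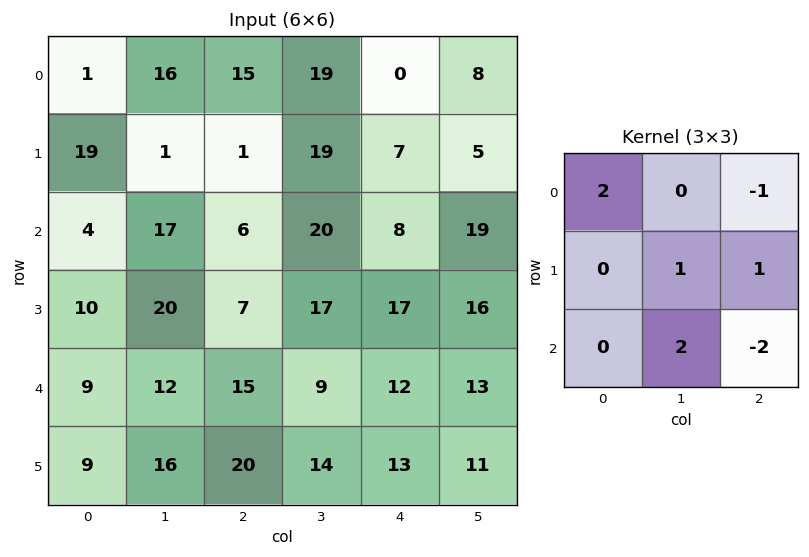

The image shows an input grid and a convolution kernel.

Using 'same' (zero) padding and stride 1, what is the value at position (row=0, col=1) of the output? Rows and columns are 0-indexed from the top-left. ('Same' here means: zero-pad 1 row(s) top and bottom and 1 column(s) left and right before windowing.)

The receptive field on the zero-padded input at this output position is [0 0 0 / 1 16 15 / 19 1 1]. Elementwise product with the kernel and sum: 0·2 + 0·-1 + 16·1 + 15·1 + 1·2 + 1·-2.

31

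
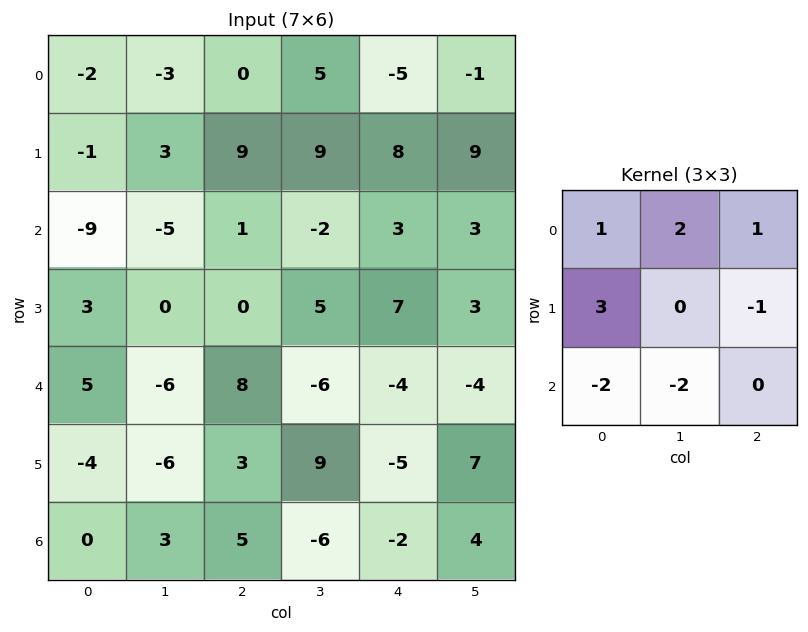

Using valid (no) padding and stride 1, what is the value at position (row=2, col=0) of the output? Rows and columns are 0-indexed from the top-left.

-7

The receptive field on the input at this output position is [-9 -5 1 / 3 0 0 / 5 -6 8]. Elementwise product with the kernel and sum: -9·1 + -5·2 + 1·1 + 3·3 + 0·-1 + 5·-2 + -6·-2.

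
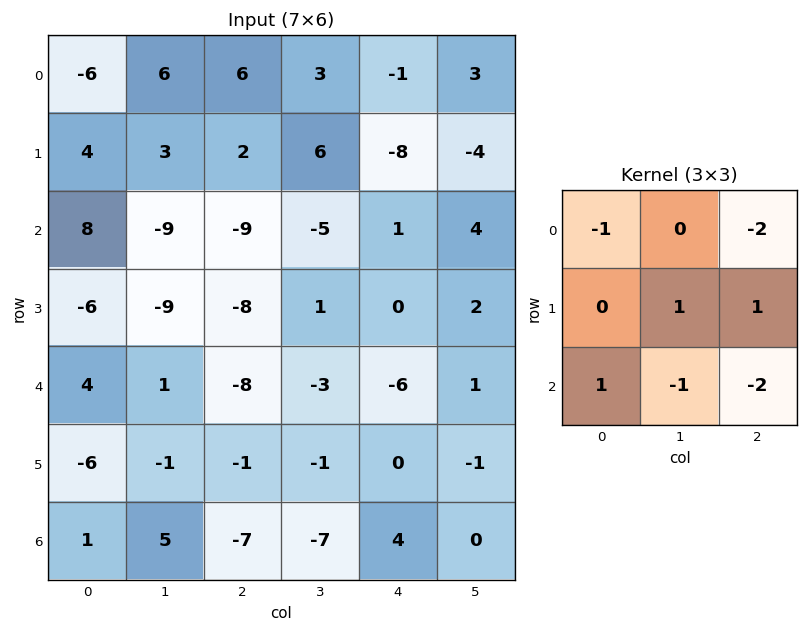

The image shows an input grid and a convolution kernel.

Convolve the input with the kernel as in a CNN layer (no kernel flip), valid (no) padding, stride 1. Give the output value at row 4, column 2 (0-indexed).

The receptive field on the input at this output position is [-8 -3 -6 / -1 -1 0 / -7 -7 4]. Elementwise product with the kernel and sum: -8·-1 + -6·-2 + -1·1 + 0·1 + -7·1 + -7·-1 + 4·-2.

11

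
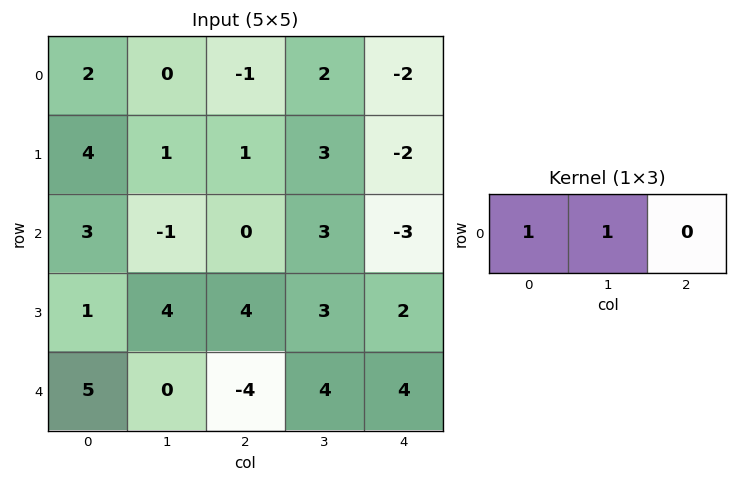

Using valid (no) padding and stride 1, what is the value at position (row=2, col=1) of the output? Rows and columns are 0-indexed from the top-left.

The receptive field on the input at this output position is [-1 0 3]. Elementwise product with the kernel and sum: -1·1 + 0·1.

-1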